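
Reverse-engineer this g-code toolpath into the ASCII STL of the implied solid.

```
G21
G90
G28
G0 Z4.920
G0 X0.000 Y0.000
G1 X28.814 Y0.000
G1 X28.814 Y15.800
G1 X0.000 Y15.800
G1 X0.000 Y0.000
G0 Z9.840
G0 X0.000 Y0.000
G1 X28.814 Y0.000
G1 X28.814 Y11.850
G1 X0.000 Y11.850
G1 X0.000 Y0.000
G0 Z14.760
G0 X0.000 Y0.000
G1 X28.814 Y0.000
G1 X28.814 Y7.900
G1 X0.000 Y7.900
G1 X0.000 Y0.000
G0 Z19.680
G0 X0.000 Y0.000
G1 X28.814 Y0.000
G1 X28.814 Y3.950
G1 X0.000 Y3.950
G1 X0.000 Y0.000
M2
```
solid part
  facet normal 0.0000 0.0000 -1.0000
    outer loop
      vertex 28.814 19.750 0.000
      vertex 28.814 0.000 0.000
      vertex 0.000 0.000 0.000
    endloop
  endfacet
  facet normal 0.0000 0.0000 -1.0000
    outer loop
      vertex 0.000 19.750 0.000
      vertex 28.814 19.750 0.000
      vertex 0.000 0.000 0.000
    endloop
  endfacet
  facet normal 0.0000 -1.0000 0.0000
    outer loop
      vertex 0.000 0.000 0.000
      vertex 28.814 0.000 0.000
      vertex 28.814 0.000 24.600
    endloop
  endfacet
  facet normal 0.0000 -1.0000 0.0000
    outer loop
      vertex 0.000 0.000 0.000
      vertex 28.814 0.000 24.600
      vertex 0.000 0.000 24.600
    endloop
  endfacet
  facet normal 0.0000 0.7798 0.6260
    outer loop
      vertex 0.000 0.000 24.600
      vertex 28.814 0.000 24.600
      vertex 28.814 19.750 0.000
    endloop
  endfacet
  facet normal 0.0000 0.7798 0.6260
    outer loop
      vertex 0.000 0.000 24.600
      vertex 28.814 19.750 0.000
      vertex 0.000 19.750 0.000
    endloop
  endfacet
  facet normal -1.0000 0.0000 0.0000
    outer loop
      vertex 0.000 0.000 24.600
      vertex 0.000 19.750 0.000
      vertex 0.000 0.000 0.000
    endloop
  endfacet
  facet normal 1.0000 0.0000 0.0000
    outer loop
      vertex 28.814 0.000 0.000
      vertex 28.814 19.750 0.000
      vertex 28.814 0.000 24.600
    endloop
  endfacet
endsolid part

The G0 Z moves step by Δz≈4.920 mm. The G1 loops shrink linearly with z, so the solid tapers from its base footprint up to z≈24.6. Closing with a flat bottom cap and the tapered top and triangulating gives 8 facets — a wedge (ramp): 28.8 × 19.8 mm base, rising to 24.6 mm along the y=0 edge and sloping linearly to z=0 at y=19.8.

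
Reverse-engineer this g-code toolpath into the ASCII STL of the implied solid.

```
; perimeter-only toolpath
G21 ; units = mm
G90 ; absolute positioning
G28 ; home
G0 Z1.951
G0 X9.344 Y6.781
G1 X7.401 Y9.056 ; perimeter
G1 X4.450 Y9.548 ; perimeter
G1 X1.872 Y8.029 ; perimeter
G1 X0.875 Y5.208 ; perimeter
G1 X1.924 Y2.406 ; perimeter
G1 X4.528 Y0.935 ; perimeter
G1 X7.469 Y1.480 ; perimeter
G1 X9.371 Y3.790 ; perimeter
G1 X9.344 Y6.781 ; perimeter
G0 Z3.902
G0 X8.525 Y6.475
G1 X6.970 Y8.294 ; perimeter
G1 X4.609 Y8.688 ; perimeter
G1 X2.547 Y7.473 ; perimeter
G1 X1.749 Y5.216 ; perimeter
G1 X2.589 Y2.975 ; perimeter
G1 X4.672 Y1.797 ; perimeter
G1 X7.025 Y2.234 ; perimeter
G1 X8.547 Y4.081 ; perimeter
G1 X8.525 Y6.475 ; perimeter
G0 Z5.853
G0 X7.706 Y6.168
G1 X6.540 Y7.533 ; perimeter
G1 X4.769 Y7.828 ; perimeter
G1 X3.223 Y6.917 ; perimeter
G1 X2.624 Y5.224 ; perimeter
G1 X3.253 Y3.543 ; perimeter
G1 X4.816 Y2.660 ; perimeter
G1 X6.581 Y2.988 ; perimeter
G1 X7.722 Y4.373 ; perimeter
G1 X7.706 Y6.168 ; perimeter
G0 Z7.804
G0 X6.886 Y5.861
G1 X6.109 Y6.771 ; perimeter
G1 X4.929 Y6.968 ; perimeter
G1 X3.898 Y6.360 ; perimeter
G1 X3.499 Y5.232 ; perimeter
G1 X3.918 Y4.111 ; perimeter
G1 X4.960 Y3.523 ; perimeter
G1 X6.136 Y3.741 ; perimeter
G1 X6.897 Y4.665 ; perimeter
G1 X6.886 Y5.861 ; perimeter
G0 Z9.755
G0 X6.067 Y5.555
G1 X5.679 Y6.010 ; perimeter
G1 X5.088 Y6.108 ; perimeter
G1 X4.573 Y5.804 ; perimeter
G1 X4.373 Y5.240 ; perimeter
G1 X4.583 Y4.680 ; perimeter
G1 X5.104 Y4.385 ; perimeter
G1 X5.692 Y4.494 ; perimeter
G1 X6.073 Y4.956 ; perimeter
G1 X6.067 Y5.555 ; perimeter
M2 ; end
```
solid part
  facet normal 0.0000 0.0000 -1.0000
    outer loop
      vertex 4.290 10.408 0.000
      vertex 7.831 9.817 0.000
      vertex 10.163 7.088 0.000
    endloop
  endfacet
  facet normal 0.0000 0.0000 -1.0000
    outer loop
      vertex 1.197 8.585 0.000
      vertex 4.290 10.408 0.000
      vertex 10.163 7.088 0.000
    endloop
  endfacet
  facet normal 0.0000 0.0000 -1.0000
    outer loop
      vertex 0.000 5.200 0.000
      vertex 1.197 8.585 0.000
      vertex 10.163 7.088 0.000
    endloop
  endfacet
  facet normal 0.0000 0.0000 -1.0000
    outer loop
      vertex 1.259 1.838 0.000
      vertex 0.000 5.200 0.000
      vertex 10.163 7.088 0.000
    endloop
  endfacet
  facet normal 0.0000 0.0000 -1.0000
    outer loop
      vertex 4.384 0.072 0.000
      vertex 1.259 1.838 0.000
      vertex 10.163 7.088 0.000
    endloop
  endfacet
  facet normal 0.0000 0.0000 -1.0000
    outer loop
      vertex 7.913 0.727 0.000
      vertex 4.384 0.072 0.000
      vertex 10.163 7.088 0.000
    endloop
  endfacet
  facet normal 0.0000 0.0000 -1.0000
    outer loop
      vertex 10.196 3.498 0.000
      vertex 7.913 0.727 0.000
      vertex 10.163 7.088 0.000
    endloop
  endfacet
  facet normal 0.7006 0.5987 0.3883
    outer loop
      vertex 10.163 7.088 0.000
      vertex 7.831 9.817 0.000
      vertex 5.248 5.248 11.706
    endloop
  endfacet
  facet normal 0.1517 0.9090 0.3883
    outer loop
      vertex 7.831 9.817 0.000
      vertex 4.290 10.408 0.000
      vertex 5.248 5.248 11.706
    endloop
  endfacet
  facet normal -0.4679 0.7939 0.3883
    outer loop
      vertex 4.290 10.408 0.000
      vertex 1.197 8.585 0.000
      vertex 5.248 5.248 11.706
    endloop
  endfacet
  facet normal -0.8688 0.3072 0.3883
    outer loop
      vertex 1.197 8.585 0.000
      vertex 0.000 5.200 0.000
      vertex 5.248 5.248 11.706
    endloop
  endfacet
  facet normal -0.8630 -0.3232 0.3882
    outer loop
      vertex 0.000 5.200 0.000
      vertex 1.259 1.838 0.000
      vertex 5.248 5.248 11.706
    endloop
  endfacet
  facet normal -0.4534 -0.8023 0.3882
    outer loop
      vertex 1.259 1.838 0.000
      vertex 4.384 0.072 0.000
      vertex 5.248 5.248 11.706
    endloop
  endfacet
  facet normal 0.1682 -0.9061 0.3882
    outer loop
      vertex 4.384 0.072 0.000
      vertex 7.913 0.727 0.000
      vertex 5.248 5.248 11.706
    endloop
  endfacet
  facet normal 0.7113 -0.5860 0.3882
    outer loop
      vertex 7.913 0.727 0.000
      vertex 10.196 3.498 0.000
      vertex 5.248 5.248 11.706
    endloop
  endfacet
  facet normal 0.9215 0.0085 0.3882
    outer loop
      vertex 10.196 3.498 0.000
      vertex 10.163 7.088 0.000
      vertex 5.248 5.248 11.706
    endloop
  endfacet
endsolid part

The G0 Z moves step by Δz≈1.951 mm. The G1 loops shrink linearly with z, so the solid tapers from its base footprint up to z≈11.7. Closing with a flat bottom cap and the tapered top and triangulating gives 16 facets — a regular 9-sided pyramid, base circumscribed radius ≈ 5.25 mm, apex at z ≈ 11.7 mm.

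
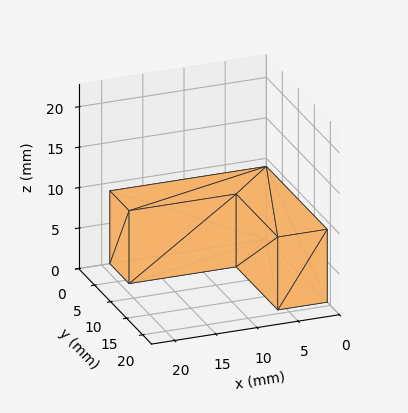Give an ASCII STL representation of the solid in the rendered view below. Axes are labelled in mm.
Reading the render: the shape is an L-shaped prism: outer 19 × 19 mm, arm thicknesses ≈ 6 mm (horizontal) and 6 mm (vertical), extruded 9 mm in z (dimensions read to the nearest mm from the axis ticks). For the STL, each face is triangulated and given an outward normal.

solid part
  facet normal 0.0000 0.0000 -1.0000
    outer loop
      vertex 19.000 6.000 0.000
      vertex 19.000 0.000 0.000
      vertex 0.000 0.000 0.000
    endloop
  endfacet
  facet normal 0.0000 0.0000 -1.0000
    outer loop
      vertex 6.000 6.000 0.000
      vertex 19.000 6.000 0.000
      vertex 0.000 0.000 0.000
    endloop
  endfacet
  facet normal 0.0000 0.0000 -1.0000
    outer loop
      vertex 6.000 19.000 0.000
      vertex 6.000 6.000 0.000
      vertex 0.000 0.000 0.000
    endloop
  endfacet
  facet normal 0.0000 0.0000 -1.0000
    outer loop
      vertex 0.000 19.000 0.000
      vertex 6.000 19.000 0.000
      vertex 0.000 0.000 0.000
    endloop
  endfacet
  facet normal 0.0000 0.0000 1.0000
    outer loop
      vertex 0.000 0.000 9.000
      vertex 19.000 0.000 9.000
      vertex 19.000 6.000 9.000
    endloop
  endfacet
  facet normal 0.0000 0.0000 1.0000
    outer loop
      vertex 0.000 0.000 9.000
      vertex 19.000 6.000 9.000
      vertex 6.000 6.000 9.000
    endloop
  endfacet
  facet normal 0.0000 0.0000 1.0000
    outer loop
      vertex 0.000 0.000 9.000
      vertex 6.000 6.000 9.000
      vertex 6.000 19.000 9.000
    endloop
  endfacet
  facet normal 0.0000 0.0000 1.0000
    outer loop
      vertex 0.000 0.000 9.000
      vertex 6.000 19.000 9.000
      vertex 0.000 19.000 9.000
    endloop
  endfacet
  facet normal 0.0000 -1.0000 0.0000
    outer loop
      vertex 0.000 0.000 0.000
      vertex 19.000 0.000 0.000
      vertex 19.000 0.000 9.000
    endloop
  endfacet
  facet normal 0.0000 -1.0000 0.0000
    outer loop
      vertex 0.000 0.000 0.000
      vertex 19.000 0.000 9.000
      vertex 0.000 0.000 9.000
    endloop
  endfacet
  facet normal 1.0000 0.0000 0.0000
    outer loop
      vertex 19.000 0.000 0.000
      vertex 19.000 6.000 0.000
      vertex 19.000 6.000 9.000
    endloop
  endfacet
  facet normal 1.0000 0.0000 0.0000
    outer loop
      vertex 19.000 0.000 0.000
      vertex 19.000 6.000 9.000
      vertex 19.000 0.000 9.000
    endloop
  endfacet
  facet normal 0.0000 1.0000 0.0000
    outer loop
      vertex 19.000 6.000 0.000
      vertex 6.000 6.000 0.000
      vertex 6.000 6.000 9.000
    endloop
  endfacet
  facet normal 0.0000 1.0000 0.0000
    outer loop
      vertex 19.000 6.000 0.000
      vertex 6.000 6.000 9.000
      vertex 19.000 6.000 9.000
    endloop
  endfacet
  facet normal 1.0000 0.0000 0.0000
    outer loop
      vertex 6.000 6.000 0.000
      vertex 6.000 19.000 0.000
      vertex 6.000 19.000 9.000
    endloop
  endfacet
  facet normal 1.0000 0.0000 0.0000
    outer loop
      vertex 6.000 6.000 0.000
      vertex 6.000 19.000 9.000
      vertex 6.000 6.000 9.000
    endloop
  endfacet
  facet normal 0.0000 1.0000 0.0000
    outer loop
      vertex 6.000 19.000 0.000
      vertex 0.000 19.000 0.000
      vertex 0.000 19.000 9.000
    endloop
  endfacet
  facet normal 0.0000 1.0000 0.0000
    outer loop
      vertex 6.000 19.000 0.000
      vertex 0.000 19.000 9.000
      vertex 6.000 19.000 9.000
    endloop
  endfacet
  facet normal -1.0000 0.0000 0.0000
    outer loop
      vertex 0.000 19.000 0.000
      vertex 0.000 0.000 0.000
      vertex 0.000 0.000 9.000
    endloop
  endfacet
  facet normal -1.0000 0.0000 0.0000
    outer loop
      vertex 0.000 19.000 0.000
      vertex 0.000 0.000 9.000
      vertex 0.000 19.000 9.000
    endloop
  endfacet
endsolid part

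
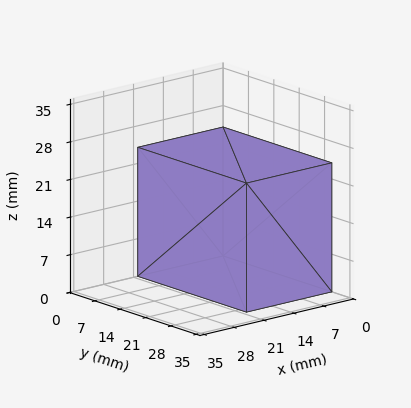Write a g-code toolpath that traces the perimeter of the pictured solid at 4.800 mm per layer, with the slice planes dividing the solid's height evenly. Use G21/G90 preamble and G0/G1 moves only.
Reading the render: the shape is a rectangular box, roughly 20 × 30 mm footprint and 24 mm tall (dimensions read to the nearest mm from the axis ticks). For the g-code, the solid's height is divided into equal slices at the stated Δz and each level perimeter traced with G1 moves after a G0 lift.

; perimeter-only toolpath
G21 ; units = mm
G90 ; absolute positioning
G28 ; home
; layer 1
G0 Z4.800
G0 X0.000 Y0.000
G1 X20.000 Y0.000
G1 X20.000 Y30.000
G1 X0.000 Y30.000
G1 X0.000 Y0.000
; layer 2
G0 Z9.600
G0 X0.000 Y0.000
G1 X20.000 Y0.000
G1 X20.000 Y30.000
G1 X0.000 Y30.000
G1 X0.000 Y0.000
; layer 3
G0 Z14.400
G0 X0.000 Y0.000
G1 X20.000 Y0.000
G1 X20.000 Y30.000
G1 X0.000 Y30.000
G1 X0.000 Y0.000
; layer 4
G0 Z19.200
G0 X0.000 Y0.000
G1 X20.000 Y0.000
G1 X20.000 Y30.000
G1 X0.000 Y30.000
G1 X0.000 Y0.000
; layer 5
G0 Z24.000
G0 X0.000 Y0.000
G1 X20.000 Y0.000
G1 X20.000 Y30.000
G1 X0.000 Y30.000
G1 X0.000 Y0.000
M2 ; end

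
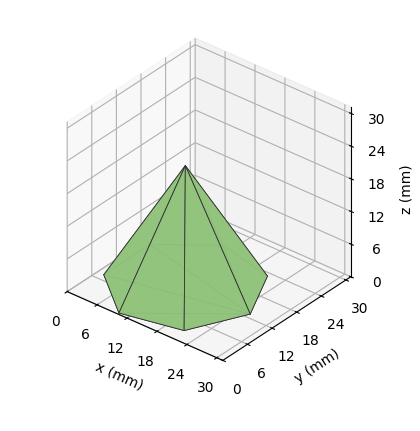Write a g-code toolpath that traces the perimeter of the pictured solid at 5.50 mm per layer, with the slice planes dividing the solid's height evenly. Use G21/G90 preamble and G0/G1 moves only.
Reading the render: the shape is a regular 7-sided pyramid, base circumscribed radius ≈ 13 mm, apex at z ≈ 22 mm (dimensions read to the nearest mm from the axis ticks). For the g-code, the solid's height is divided into equal slices at the stated Δz and each level perimeter traced with G1 moves after a G0 lift.

; perimeter-only toolpath
G21 ; units = mm
G90 ; absolute positioning
G28 ; home
; layer 1
G0 Z5.50
G0 X22.75 Y13.00
G1 X19.08 Y20.62
G1 X10.83 Y22.50
G1 X4.22 Y17.23
G1 X4.22 Y8.77
G1 X10.83 Y3.50
G1 X19.08 Y5.38
G1 X22.75 Y13.00
; layer 2
G0 Z11.00
G0 X19.50 Y13.00
G1 X17.05 Y18.08
G1 X11.55 Y19.34
G1 X7.14 Y15.82
G1 X7.14 Y10.18
G1 X11.55 Y6.67
G1 X17.05 Y7.92
G1 X19.50 Y13.00
; layer 3
G0 Z16.50
G0 X16.25 Y13.00
G1 X15.03 Y15.54
G1 X12.28 Y16.17
G1 X10.07 Y14.41
G1 X10.07 Y11.59
G1 X12.28 Y9.83
G1 X15.03 Y10.46
G1 X16.25 Y13.00
M2 ; end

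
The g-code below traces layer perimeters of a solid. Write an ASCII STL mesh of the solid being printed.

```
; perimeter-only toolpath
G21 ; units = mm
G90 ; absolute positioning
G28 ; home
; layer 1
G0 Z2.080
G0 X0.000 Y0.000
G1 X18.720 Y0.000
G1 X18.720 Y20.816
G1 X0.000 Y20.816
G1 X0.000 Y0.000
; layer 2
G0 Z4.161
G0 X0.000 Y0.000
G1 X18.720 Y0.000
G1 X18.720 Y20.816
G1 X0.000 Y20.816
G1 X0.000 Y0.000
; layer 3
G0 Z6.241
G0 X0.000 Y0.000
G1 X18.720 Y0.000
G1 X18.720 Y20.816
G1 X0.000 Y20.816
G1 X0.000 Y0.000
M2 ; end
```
solid part
  facet normal 0.0000 0.0000 -1.0000
    outer loop
      vertex 18.720 20.816 0.000
      vertex 18.720 0.000 0.000
      vertex 0.000 0.000 0.000
    endloop
  endfacet
  facet normal 0.0000 0.0000 -1.0000
    outer loop
      vertex 0.000 20.816 0.000
      vertex 18.720 20.816 0.000
      vertex 0.000 0.000 0.000
    endloop
  endfacet
  facet normal 0.0000 0.0000 1.0000
    outer loop
      vertex 0.000 0.000 6.241
      vertex 18.720 0.000 6.241
      vertex 18.720 20.816 6.241
    endloop
  endfacet
  facet normal 0.0000 0.0000 1.0000
    outer loop
      vertex 0.000 0.000 6.241
      vertex 18.720 20.816 6.241
      vertex 0.000 20.816 6.241
    endloop
  endfacet
  facet normal 0.0000 -1.0000 0.0000
    outer loop
      vertex 0.000 0.000 0.000
      vertex 18.720 0.000 0.000
      vertex 18.720 0.000 6.241
    endloop
  endfacet
  facet normal 0.0000 -1.0000 0.0000
    outer loop
      vertex 0.000 0.000 0.000
      vertex 18.720 0.000 6.241
      vertex 0.000 0.000 6.241
    endloop
  endfacet
  facet normal 0.0000 1.0000 0.0000
    outer loop
      vertex 18.720 20.816 6.241
      vertex 18.720 20.816 0.000
      vertex 0.000 20.816 0.000
    endloop
  endfacet
  facet normal 0.0000 1.0000 0.0000
    outer loop
      vertex 0.000 20.816 6.241
      vertex 18.720 20.816 6.241
      vertex 0.000 20.816 0.000
    endloop
  endfacet
  facet normal -1.0000 0.0000 0.0000
    outer loop
      vertex 0.000 20.816 6.241
      vertex 0.000 20.816 0.000
      vertex 0.000 0.000 0.000
    endloop
  endfacet
  facet normal -1.0000 0.0000 0.0000
    outer loop
      vertex 0.000 0.000 6.241
      vertex 0.000 20.816 6.241
      vertex 0.000 0.000 0.000
    endloop
  endfacet
  facet normal 1.0000 0.0000 0.0000
    outer loop
      vertex 18.720 0.000 0.000
      vertex 18.720 20.816 0.000
      vertex 18.720 20.816 6.241
    endloop
  endfacet
  facet normal 1.0000 0.0000 0.0000
    outer loop
      vertex 18.720 0.000 0.000
      vertex 18.720 20.816 6.241
      vertex 18.720 0.000 6.241
    endloop
  endfacet
endsolid part

The G0 Z moves step by Δz≈2.080 mm. Every layer's G1 loop is the same polygon, so the solid is a straight extrusion of it from z=0 to z≈6.24. Closing with flat bottom and top caps and triangulating gives 12 facets — a rectangular box, roughly 18.7 × 20.8 mm footprint and 6.24 mm tall.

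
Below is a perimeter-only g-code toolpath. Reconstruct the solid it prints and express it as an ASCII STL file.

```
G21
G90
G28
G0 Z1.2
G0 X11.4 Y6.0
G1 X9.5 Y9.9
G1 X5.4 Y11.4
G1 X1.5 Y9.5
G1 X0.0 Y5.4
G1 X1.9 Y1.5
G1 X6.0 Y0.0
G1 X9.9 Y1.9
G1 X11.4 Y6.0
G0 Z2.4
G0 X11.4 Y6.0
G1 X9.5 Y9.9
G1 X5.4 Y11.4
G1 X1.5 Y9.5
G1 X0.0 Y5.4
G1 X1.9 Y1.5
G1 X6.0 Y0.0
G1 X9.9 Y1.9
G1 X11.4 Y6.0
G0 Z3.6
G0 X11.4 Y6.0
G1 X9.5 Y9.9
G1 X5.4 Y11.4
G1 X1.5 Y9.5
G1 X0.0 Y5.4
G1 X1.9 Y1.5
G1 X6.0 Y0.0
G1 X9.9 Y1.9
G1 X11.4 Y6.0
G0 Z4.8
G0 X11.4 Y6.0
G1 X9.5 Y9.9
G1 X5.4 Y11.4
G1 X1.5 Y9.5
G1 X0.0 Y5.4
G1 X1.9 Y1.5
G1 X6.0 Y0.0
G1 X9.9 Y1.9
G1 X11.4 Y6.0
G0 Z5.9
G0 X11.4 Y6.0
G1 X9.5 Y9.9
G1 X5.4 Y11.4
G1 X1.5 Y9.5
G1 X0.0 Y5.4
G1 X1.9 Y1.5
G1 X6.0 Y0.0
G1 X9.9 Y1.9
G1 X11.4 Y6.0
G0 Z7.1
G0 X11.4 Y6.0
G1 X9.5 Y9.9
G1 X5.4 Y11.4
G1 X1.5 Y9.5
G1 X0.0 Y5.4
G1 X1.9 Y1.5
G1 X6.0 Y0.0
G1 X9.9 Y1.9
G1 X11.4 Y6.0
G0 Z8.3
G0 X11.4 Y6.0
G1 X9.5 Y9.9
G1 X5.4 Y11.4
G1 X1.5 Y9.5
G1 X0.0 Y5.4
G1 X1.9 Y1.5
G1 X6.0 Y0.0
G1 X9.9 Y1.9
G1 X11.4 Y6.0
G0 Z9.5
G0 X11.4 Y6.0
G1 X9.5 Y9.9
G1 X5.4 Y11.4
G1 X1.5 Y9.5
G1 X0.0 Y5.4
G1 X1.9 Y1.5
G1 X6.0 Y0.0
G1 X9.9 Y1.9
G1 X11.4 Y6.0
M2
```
solid part
  facet normal 0.0000 0.0000 -1.0000
    outer loop
      vertex 5.4 11.4 0.0
      vertex 9.5 9.9 0.0
      vertex 11.4 6.0 0.0
    endloop
  endfacet
  facet normal 0.0000 0.0000 -1.0000
    outer loop
      vertex 1.5 9.5 0.0
      vertex 5.4 11.4 0.0
      vertex 11.4 6.0 0.0
    endloop
  endfacet
  facet normal 0.0000 0.0000 -1.0000
    outer loop
      vertex 0.0 5.4 0.0
      vertex 1.5 9.5 0.0
      vertex 11.4 6.0 0.0
    endloop
  endfacet
  facet normal 0.0000 0.0000 -1.0000
    outer loop
      vertex 1.9 1.5 0.0
      vertex 0.0 5.4 0.0
      vertex 11.4 6.0 0.0
    endloop
  endfacet
  facet normal 0.0000 0.0000 -1.0000
    outer loop
      vertex 6.0 0.0 0.0
      vertex 1.9 1.5 0.0
      vertex 11.4 6.0 0.0
    endloop
  endfacet
  facet normal 0.0000 0.0000 -1.0000
    outer loop
      vertex 9.9 1.9 0.0
      vertex 6.0 0.0 0.0
      vertex 11.4 6.0 0.0
    endloop
  endfacet
  facet normal 0.0000 0.0000 1.0000
    outer loop
      vertex 11.4 6.0 9.5
      vertex 9.5 9.9 9.5
      vertex 5.4 11.4 9.5
    endloop
  endfacet
  facet normal 0.0000 0.0000 1.0000
    outer loop
      vertex 11.4 6.0 9.5
      vertex 5.4 11.4 9.5
      vertex 1.5 9.5 9.5
    endloop
  endfacet
  facet normal 0.0000 0.0000 1.0000
    outer loop
      vertex 11.4 6.0 9.5
      vertex 1.5 9.5 9.5
      vertex 0.0 5.4 9.5
    endloop
  endfacet
  facet normal 0.0000 0.0000 1.0000
    outer loop
      vertex 11.4 6.0 9.5
      vertex 0.0 5.4 9.5
      vertex 1.9 1.5 9.5
    endloop
  endfacet
  facet normal 0.0000 0.0000 1.0000
    outer loop
      vertex 11.4 6.0 9.5
      vertex 1.9 1.5 9.5
      vertex 6.0 0.0 9.5
    endloop
  endfacet
  facet normal 0.0000 0.0000 1.0000
    outer loop
      vertex 11.4 6.0 9.5
      vertex 6.0 0.0 9.5
      vertex 9.9 1.9 9.5
    endloop
  endfacet
  facet normal 0.8990 0.4380 0.0000
    outer loop
      vertex 11.4 6.0 0.0
      vertex 9.5 9.9 0.0
      vertex 9.5 9.9 9.5
    endloop
  endfacet
  facet normal 0.8990 0.4380 0.0000
    outer loop
      vertex 11.4 6.0 0.0
      vertex 9.5 9.9 9.5
      vertex 11.4 6.0 9.5
    endloop
  endfacet
  facet normal 0.3436 0.9391 0.0000
    outer loop
      vertex 9.5 9.9 0.0
      vertex 5.4 11.4 0.0
      vertex 5.4 11.4 9.5
    endloop
  endfacet
  facet normal 0.3436 0.9391 0.0000
    outer loop
      vertex 9.5 9.9 0.0
      vertex 5.4 11.4 9.5
      vertex 9.5 9.9 9.5
    endloop
  endfacet
  facet normal -0.4380 0.8990 0.0000
    outer loop
      vertex 5.4 11.4 0.0
      vertex 1.5 9.5 0.0
      vertex 1.5 9.5 9.5
    endloop
  endfacet
  facet normal -0.4380 0.8990 0.0000
    outer loop
      vertex 5.4 11.4 0.0
      vertex 1.5 9.5 9.5
      vertex 5.4 11.4 9.5
    endloop
  endfacet
  facet normal -0.9391 0.3436 0.0000
    outer loop
      vertex 1.5 9.5 0.0
      vertex 0.0 5.4 0.0
      vertex 0.0 5.4 9.5
    endloop
  endfacet
  facet normal -0.9391 0.3436 0.0000
    outer loop
      vertex 1.5 9.5 0.0
      vertex 0.0 5.4 9.5
      vertex 1.5 9.5 9.5
    endloop
  endfacet
  facet normal -0.8990 -0.4380 0.0000
    outer loop
      vertex 0.0 5.4 0.0
      vertex 1.9 1.5 0.0
      vertex 1.9 1.5 9.5
    endloop
  endfacet
  facet normal -0.8990 -0.4380 0.0000
    outer loop
      vertex 0.0 5.4 0.0
      vertex 1.9 1.5 9.5
      vertex 0.0 5.4 9.5
    endloop
  endfacet
  facet normal -0.3436 -0.9391 0.0000
    outer loop
      vertex 1.9 1.5 0.0
      vertex 6.0 0.0 0.0
      vertex 6.0 0.0 9.5
    endloop
  endfacet
  facet normal -0.3436 -0.9391 0.0000
    outer loop
      vertex 1.9 1.5 0.0
      vertex 6.0 0.0 9.5
      vertex 1.9 1.5 9.5
    endloop
  endfacet
  facet normal 0.4380 -0.8990 0.0000
    outer loop
      vertex 6.0 0.0 0.0
      vertex 9.9 1.9 0.0
      vertex 9.9 1.9 9.5
    endloop
  endfacet
  facet normal 0.4380 -0.8990 0.0000
    outer loop
      vertex 6.0 0.0 0.0
      vertex 9.9 1.9 9.5
      vertex 6.0 0.0 9.5
    endloop
  endfacet
  facet normal 0.9391 -0.3436 0.0000
    outer loop
      vertex 9.9 1.9 0.0
      vertex 11.4 6.0 0.0
      vertex 11.4 6.0 9.5
    endloop
  endfacet
  facet normal 0.9391 -0.3436 0.0000
    outer loop
      vertex 9.9 1.9 0.0
      vertex 11.4 6.0 9.5
      vertex 9.9 1.9 9.5
    endloop
  endfacet
endsolid part

The G0 Z moves step by Δz≈1.2 mm. Every layer's G1 loop is the same polygon, so the solid is a straight extrusion of it from z=0 to z≈9.5. Closing with flat bottom and top caps and triangulating gives 28 facets — a regular 8-sided prism (a cylinder approximated with 8 flat sides), circumscribed radius ≈ 5.7 mm, height ≈ 9.5 mm.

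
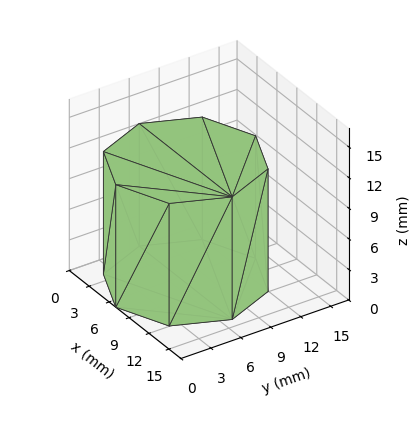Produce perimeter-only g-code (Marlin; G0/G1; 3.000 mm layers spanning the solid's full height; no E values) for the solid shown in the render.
Reading the render: the shape is a regular 8-sided prism (a cylinder approximated with 8 flat sides), circumscribed radius ≈ 7 mm, height ≈ 12 mm (dimensions read to the nearest mm from the axis ticks). For the g-code, the solid's height is divided into equal slices at the stated Δz and each level perimeter traced with G1 moves after a G0 lift.

; perimeter-only toolpath
G21 ; units = mm
G90 ; absolute positioning
G28 ; home
; layer 1
G0 Z3.000
G0 X14.000 Y7.000
G1 X11.950 Y11.950
G1 X7.000 Y14.000
G1 X2.050 Y11.950
G1 X0.000 Y7.000
G1 X2.050 Y2.050
G1 X7.000 Y0.000
G1 X11.950 Y2.050
G1 X14.000 Y7.000
; layer 2
G0 Z6.000
G0 X14.000 Y7.000
G1 X11.950 Y11.950
G1 X7.000 Y14.000
G1 X2.050 Y11.950
G1 X0.000 Y7.000
G1 X2.050 Y2.050
G1 X7.000 Y0.000
G1 X11.950 Y2.050
G1 X14.000 Y7.000
; layer 3
G0 Z9.000
G0 X14.000 Y7.000
G1 X11.950 Y11.950
G1 X7.000 Y14.000
G1 X2.050 Y11.950
G1 X0.000 Y7.000
G1 X2.050 Y2.050
G1 X7.000 Y0.000
G1 X11.950 Y2.050
G1 X14.000 Y7.000
; layer 4
G0 Z12.000
G0 X14.000 Y7.000
G1 X11.950 Y11.950
G1 X7.000 Y14.000
G1 X2.050 Y11.950
G1 X0.000 Y7.000
G1 X2.050 Y2.050
G1 X7.000 Y0.000
G1 X11.950 Y2.050
G1 X14.000 Y7.000
M2 ; end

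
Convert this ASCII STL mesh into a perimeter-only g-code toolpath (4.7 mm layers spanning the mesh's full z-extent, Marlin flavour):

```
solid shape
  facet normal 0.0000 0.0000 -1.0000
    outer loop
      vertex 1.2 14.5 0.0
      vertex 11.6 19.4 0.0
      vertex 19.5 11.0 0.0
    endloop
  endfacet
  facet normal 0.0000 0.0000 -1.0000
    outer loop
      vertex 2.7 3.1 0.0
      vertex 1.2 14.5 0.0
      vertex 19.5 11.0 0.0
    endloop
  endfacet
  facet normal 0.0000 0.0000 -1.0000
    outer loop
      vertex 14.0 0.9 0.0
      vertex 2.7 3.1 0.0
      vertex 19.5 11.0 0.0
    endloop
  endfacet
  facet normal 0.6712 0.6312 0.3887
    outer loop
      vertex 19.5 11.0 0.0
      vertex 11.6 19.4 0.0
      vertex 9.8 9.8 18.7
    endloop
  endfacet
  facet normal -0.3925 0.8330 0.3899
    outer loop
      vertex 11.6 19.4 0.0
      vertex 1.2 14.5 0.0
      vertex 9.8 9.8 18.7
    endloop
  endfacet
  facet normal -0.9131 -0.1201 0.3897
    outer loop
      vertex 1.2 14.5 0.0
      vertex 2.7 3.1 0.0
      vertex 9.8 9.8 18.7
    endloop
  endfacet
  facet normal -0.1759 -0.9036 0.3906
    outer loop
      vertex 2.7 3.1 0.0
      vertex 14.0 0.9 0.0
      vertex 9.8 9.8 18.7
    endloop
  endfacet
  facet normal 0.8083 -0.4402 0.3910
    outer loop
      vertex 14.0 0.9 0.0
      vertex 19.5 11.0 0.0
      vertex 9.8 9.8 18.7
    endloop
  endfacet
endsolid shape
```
; perimeter-only toolpath
G21 ; units = mm
G90 ; absolute positioning
G28 ; home
; layer 1
G0 Z4.7
G0 X17.1 Y10.7
G1 X11.1 Y17.0
G1 X3.4 Y13.3
G1 X4.5 Y4.8
G1 X12.9 Y3.1
G1 X17.1 Y10.7
; layer 2
G0 Z9.3
G0 X14.7 Y10.4
G1 X10.7 Y14.6
G1 X5.5 Y12.2
G1 X6.2 Y6.5
G1 X11.9 Y5.4
G1 X14.7 Y10.4
; layer 3
G0 Z14.0
G0 X12.2 Y10.1
G1 X10.2 Y12.2
G1 X7.7 Y11.0
G1 X8.0 Y8.1
G1 X10.9 Y7.6
G1 X12.2 Y10.1
M2 ; end

The solid is a regular 5-sided pyramid, base circumscribed radius ≈ 9.8 mm, apex at z ≈ 18.7 mm. Slicing at Δz = 4.7 mm — 4 equal slices spanning the solid's height, so layer i sits at z = i·h/4 — gives 3 non-empty perimeters. Each is a 5-segment closed polygon; G0 lifts to the layer z and rapids to the start vertex, then G1 traces the edges. The cross-section shrinks linearly with z (the slice at the apex is degenerate and omitted).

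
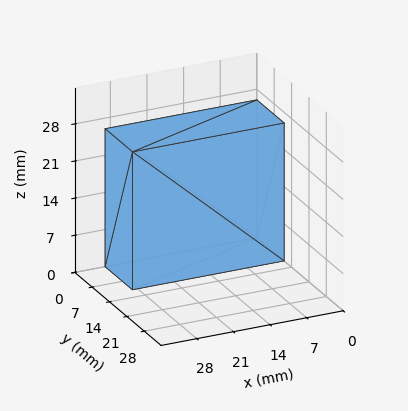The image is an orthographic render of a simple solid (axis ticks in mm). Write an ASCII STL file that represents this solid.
Reading the render: the shape is a rectangular box, roughly 29 × 11 mm footprint and 26 mm tall (dimensions read to the nearest mm from the axis ticks). For the STL, each face is triangulated and given an outward normal.

solid part
  facet normal 0.0000 0.0000 -1.0000
    outer loop
      vertex 29.00 11.00 0.00
      vertex 29.00 0.00 0.00
      vertex 0.00 0.00 0.00
    endloop
  endfacet
  facet normal 0.0000 0.0000 -1.0000
    outer loop
      vertex 0.00 11.00 0.00
      vertex 29.00 11.00 0.00
      vertex 0.00 0.00 0.00
    endloop
  endfacet
  facet normal 0.0000 0.0000 1.0000
    outer loop
      vertex 0.00 0.00 26.00
      vertex 29.00 0.00 26.00
      vertex 29.00 11.00 26.00
    endloop
  endfacet
  facet normal 0.0000 0.0000 1.0000
    outer loop
      vertex 0.00 0.00 26.00
      vertex 29.00 11.00 26.00
      vertex 0.00 11.00 26.00
    endloop
  endfacet
  facet normal 0.0000 -1.0000 0.0000
    outer loop
      vertex 0.00 0.00 0.00
      vertex 29.00 0.00 0.00
      vertex 29.00 0.00 26.00
    endloop
  endfacet
  facet normal 0.0000 -1.0000 0.0000
    outer loop
      vertex 0.00 0.00 0.00
      vertex 29.00 0.00 26.00
      vertex 0.00 0.00 26.00
    endloop
  endfacet
  facet normal 0.0000 1.0000 0.0000
    outer loop
      vertex 29.00 11.00 26.00
      vertex 29.00 11.00 0.00
      vertex 0.00 11.00 0.00
    endloop
  endfacet
  facet normal 0.0000 1.0000 0.0000
    outer loop
      vertex 0.00 11.00 26.00
      vertex 29.00 11.00 26.00
      vertex 0.00 11.00 0.00
    endloop
  endfacet
  facet normal -1.0000 0.0000 0.0000
    outer loop
      vertex 0.00 11.00 26.00
      vertex 0.00 11.00 0.00
      vertex 0.00 0.00 0.00
    endloop
  endfacet
  facet normal -1.0000 0.0000 0.0000
    outer loop
      vertex 0.00 0.00 26.00
      vertex 0.00 11.00 26.00
      vertex 0.00 0.00 0.00
    endloop
  endfacet
  facet normal 1.0000 0.0000 0.0000
    outer loop
      vertex 29.00 0.00 0.00
      vertex 29.00 11.00 0.00
      vertex 29.00 11.00 26.00
    endloop
  endfacet
  facet normal 1.0000 0.0000 0.0000
    outer loop
      vertex 29.00 0.00 0.00
      vertex 29.00 11.00 26.00
      vertex 29.00 0.00 26.00
    endloop
  endfacet
endsolid part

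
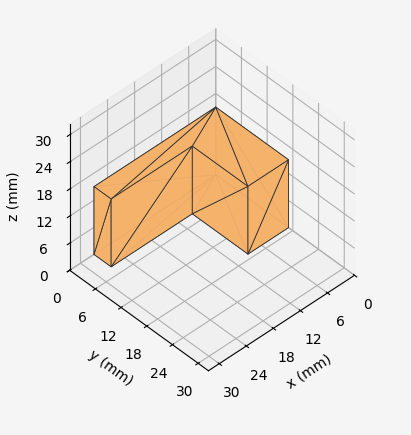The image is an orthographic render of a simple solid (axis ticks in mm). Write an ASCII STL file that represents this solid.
Reading the render: the shape is an L-shaped prism: outer 27 × 17 mm, arm thicknesses ≈ 4 mm (horizontal) and 9 mm (vertical), extruded 15 mm in z (dimensions read to the nearest mm from the axis ticks). For the STL, each face is triangulated and given an outward normal.

solid part
  facet normal 0.0000 0.0000 -1.0000
    outer loop
      vertex 27.0 4.0 0.0
      vertex 27.0 0.0 0.0
      vertex 0.0 0.0 0.0
    endloop
  endfacet
  facet normal 0.0000 0.0000 -1.0000
    outer loop
      vertex 9.0 4.0 0.0
      vertex 27.0 4.0 0.0
      vertex 0.0 0.0 0.0
    endloop
  endfacet
  facet normal 0.0000 0.0000 -1.0000
    outer loop
      vertex 9.0 17.0 0.0
      vertex 9.0 4.0 0.0
      vertex 0.0 0.0 0.0
    endloop
  endfacet
  facet normal 0.0000 0.0000 -1.0000
    outer loop
      vertex 0.0 17.0 0.0
      vertex 9.0 17.0 0.0
      vertex 0.0 0.0 0.0
    endloop
  endfacet
  facet normal 0.0000 0.0000 1.0000
    outer loop
      vertex 0.0 0.0 15.0
      vertex 27.0 0.0 15.0
      vertex 27.0 4.0 15.0
    endloop
  endfacet
  facet normal 0.0000 0.0000 1.0000
    outer loop
      vertex 0.0 0.0 15.0
      vertex 27.0 4.0 15.0
      vertex 9.0 4.0 15.0
    endloop
  endfacet
  facet normal 0.0000 0.0000 1.0000
    outer loop
      vertex 0.0 0.0 15.0
      vertex 9.0 4.0 15.0
      vertex 9.0 17.0 15.0
    endloop
  endfacet
  facet normal 0.0000 0.0000 1.0000
    outer loop
      vertex 0.0 0.0 15.0
      vertex 9.0 17.0 15.0
      vertex 0.0 17.0 15.0
    endloop
  endfacet
  facet normal 0.0000 -1.0000 0.0000
    outer loop
      vertex 0.0 0.0 0.0
      vertex 27.0 0.0 0.0
      vertex 27.0 0.0 15.0
    endloop
  endfacet
  facet normal 0.0000 -1.0000 0.0000
    outer loop
      vertex 0.0 0.0 0.0
      vertex 27.0 0.0 15.0
      vertex 0.0 0.0 15.0
    endloop
  endfacet
  facet normal 1.0000 0.0000 0.0000
    outer loop
      vertex 27.0 0.0 0.0
      vertex 27.0 4.0 0.0
      vertex 27.0 4.0 15.0
    endloop
  endfacet
  facet normal 1.0000 0.0000 0.0000
    outer loop
      vertex 27.0 0.0 0.0
      vertex 27.0 4.0 15.0
      vertex 27.0 0.0 15.0
    endloop
  endfacet
  facet normal 0.0000 1.0000 0.0000
    outer loop
      vertex 27.0 4.0 0.0
      vertex 9.0 4.0 0.0
      vertex 9.0 4.0 15.0
    endloop
  endfacet
  facet normal 0.0000 1.0000 0.0000
    outer loop
      vertex 27.0 4.0 0.0
      vertex 9.0 4.0 15.0
      vertex 27.0 4.0 15.0
    endloop
  endfacet
  facet normal 1.0000 0.0000 0.0000
    outer loop
      vertex 9.0 4.0 0.0
      vertex 9.0 17.0 0.0
      vertex 9.0 17.0 15.0
    endloop
  endfacet
  facet normal 1.0000 0.0000 0.0000
    outer loop
      vertex 9.0 4.0 0.0
      vertex 9.0 17.0 15.0
      vertex 9.0 4.0 15.0
    endloop
  endfacet
  facet normal 0.0000 1.0000 0.0000
    outer loop
      vertex 9.0 17.0 0.0
      vertex 0.0 17.0 0.0
      vertex 0.0 17.0 15.0
    endloop
  endfacet
  facet normal 0.0000 1.0000 0.0000
    outer loop
      vertex 9.0 17.0 0.0
      vertex 0.0 17.0 15.0
      vertex 9.0 17.0 15.0
    endloop
  endfacet
  facet normal -1.0000 0.0000 0.0000
    outer loop
      vertex 0.0 17.0 0.0
      vertex 0.0 0.0 0.0
      vertex 0.0 0.0 15.0
    endloop
  endfacet
  facet normal -1.0000 0.0000 0.0000
    outer loop
      vertex 0.0 17.0 0.0
      vertex 0.0 0.0 15.0
      vertex 0.0 17.0 15.0
    endloop
  endfacet
endsolid part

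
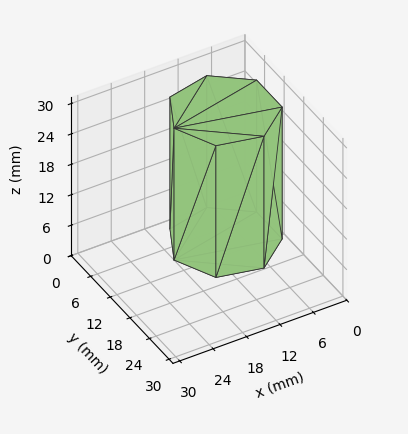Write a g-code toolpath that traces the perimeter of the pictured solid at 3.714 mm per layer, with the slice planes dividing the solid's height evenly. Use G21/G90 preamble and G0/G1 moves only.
Reading the render: the shape is a regular 7-sided prism (a cylinder approximated with 7 flat sides), circumscribed radius ≈ 9 mm, height ≈ 26 mm (dimensions read to the nearest mm from the axis ticks). For the g-code, the solid's height is divided into equal slices at the stated Δz and each level perimeter traced with G1 moves after a G0 lift.

; perimeter-only toolpath
G21 ; units = mm
G90 ; absolute positioning
G28 ; home
; layer 1
G0 Z3.714
G0 X18.000 Y9.000
G1 X14.611 Y16.036
G1 X6.997 Y17.774
G1 X0.891 Y12.905
G1 X0.891 Y5.095
G1 X6.997 Y0.226
G1 X14.611 Y1.964
G1 X18.000 Y9.000
; layer 2
G0 Z7.429
G0 X18.000 Y9.000
G1 X14.611 Y16.036
G1 X6.997 Y17.774
G1 X0.891 Y12.905
G1 X0.891 Y5.095
G1 X6.997 Y0.226
G1 X14.611 Y1.964
G1 X18.000 Y9.000
; layer 3
G0 Z11.143
G0 X18.000 Y9.000
G1 X14.611 Y16.036
G1 X6.997 Y17.774
G1 X0.891 Y12.905
G1 X0.891 Y5.095
G1 X6.997 Y0.226
G1 X14.611 Y1.964
G1 X18.000 Y9.000
; layer 4
G0 Z14.857
G0 X18.000 Y9.000
G1 X14.611 Y16.036
G1 X6.997 Y17.774
G1 X0.891 Y12.905
G1 X0.891 Y5.095
G1 X6.997 Y0.226
G1 X14.611 Y1.964
G1 X18.000 Y9.000
; layer 5
G0 Z18.571
G0 X18.000 Y9.000
G1 X14.611 Y16.036
G1 X6.997 Y17.774
G1 X0.891 Y12.905
G1 X0.891 Y5.095
G1 X6.997 Y0.226
G1 X14.611 Y1.964
G1 X18.000 Y9.000
; layer 6
G0 Z22.286
G0 X18.000 Y9.000
G1 X14.611 Y16.036
G1 X6.997 Y17.774
G1 X0.891 Y12.905
G1 X0.891 Y5.095
G1 X6.997 Y0.226
G1 X14.611 Y1.964
G1 X18.000 Y9.000
; layer 7
G0 Z26.000
G0 X18.000 Y9.000
G1 X14.611 Y16.036
G1 X6.997 Y17.774
G1 X0.891 Y12.905
G1 X0.891 Y5.095
G1 X6.997 Y0.226
G1 X14.611 Y1.964
G1 X18.000 Y9.000
M2 ; end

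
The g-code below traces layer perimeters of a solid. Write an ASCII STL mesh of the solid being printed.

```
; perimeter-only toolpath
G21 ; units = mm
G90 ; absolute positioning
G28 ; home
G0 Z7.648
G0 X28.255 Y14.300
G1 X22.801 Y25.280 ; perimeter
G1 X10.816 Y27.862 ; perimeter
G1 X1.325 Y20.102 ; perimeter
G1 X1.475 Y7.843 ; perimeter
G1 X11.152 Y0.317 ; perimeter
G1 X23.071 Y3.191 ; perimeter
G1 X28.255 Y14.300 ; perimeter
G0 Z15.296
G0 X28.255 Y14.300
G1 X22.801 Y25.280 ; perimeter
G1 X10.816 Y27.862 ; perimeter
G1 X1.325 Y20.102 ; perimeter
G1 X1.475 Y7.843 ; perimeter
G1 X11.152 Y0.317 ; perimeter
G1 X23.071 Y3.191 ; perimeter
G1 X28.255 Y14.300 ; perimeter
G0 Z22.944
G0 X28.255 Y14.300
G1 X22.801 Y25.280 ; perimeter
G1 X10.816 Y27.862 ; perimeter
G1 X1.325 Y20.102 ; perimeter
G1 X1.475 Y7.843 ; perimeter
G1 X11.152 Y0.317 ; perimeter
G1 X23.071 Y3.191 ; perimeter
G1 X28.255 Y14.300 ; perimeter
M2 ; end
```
solid part
  facet normal 0.0000 0.0000 -1.0000
    outer loop
      vertex 10.816 27.862 0.000
      vertex 22.801 25.280 0.000
      vertex 28.255 14.300 0.000
    endloop
  endfacet
  facet normal 0.0000 0.0000 -1.0000
    outer loop
      vertex 1.325 20.102 0.000
      vertex 10.816 27.862 0.000
      vertex 28.255 14.300 0.000
    endloop
  endfacet
  facet normal 0.0000 0.0000 -1.0000
    outer loop
      vertex 1.475 7.843 0.000
      vertex 1.325 20.102 0.000
      vertex 28.255 14.300 0.000
    endloop
  endfacet
  facet normal 0.0000 0.0000 -1.0000
    outer loop
      vertex 11.152 0.317 0.000
      vertex 1.475 7.843 0.000
      vertex 28.255 14.300 0.000
    endloop
  endfacet
  facet normal 0.0000 0.0000 -1.0000
    outer loop
      vertex 23.071 3.191 0.000
      vertex 11.152 0.317 0.000
      vertex 28.255 14.300 0.000
    endloop
  endfacet
  facet normal 0.0000 0.0000 1.0000
    outer loop
      vertex 28.255 14.300 22.944
      vertex 22.801 25.280 22.944
      vertex 10.816 27.862 22.944
    endloop
  endfacet
  facet normal 0.0000 0.0000 1.0000
    outer loop
      vertex 28.255 14.300 22.944
      vertex 10.816 27.862 22.944
      vertex 1.325 20.102 22.944
    endloop
  endfacet
  facet normal 0.0000 0.0000 1.0000
    outer loop
      vertex 28.255 14.300 22.944
      vertex 1.325 20.102 22.944
      vertex 1.475 7.843 22.944
    endloop
  endfacet
  facet normal 0.0000 0.0000 1.0000
    outer loop
      vertex 28.255 14.300 22.944
      vertex 1.475 7.843 22.944
      vertex 11.152 0.317 22.944
    endloop
  endfacet
  facet normal 0.0000 0.0000 1.0000
    outer loop
      vertex 28.255 14.300 22.944
      vertex 11.152 0.317 22.944
      vertex 23.071 3.191 22.944
    endloop
  endfacet
  facet normal 0.8956 0.4449 0.0000
    outer loop
      vertex 28.255 14.300 0.000
      vertex 22.801 25.280 0.000
      vertex 22.801 25.280 22.944
    endloop
  endfacet
  facet normal 0.8956 0.4449 0.0000
    outer loop
      vertex 28.255 14.300 0.000
      vertex 22.801 25.280 22.944
      vertex 28.255 14.300 22.944
    endloop
  endfacet
  facet normal 0.2106 0.9776 0.0000
    outer loop
      vertex 22.801 25.280 0.000
      vertex 10.816 27.862 0.000
      vertex 10.816 27.862 22.944
    endloop
  endfacet
  facet normal 0.2106 0.9776 0.0000
    outer loop
      vertex 22.801 25.280 0.000
      vertex 10.816 27.862 22.944
      vertex 22.801 25.280 22.944
    endloop
  endfacet
  facet normal -0.6330 0.7742 0.0000
    outer loop
      vertex 10.816 27.862 0.000
      vertex 1.325 20.102 0.000
      vertex 1.325 20.102 22.944
    endloop
  endfacet
  facet normal -0.6330 0.7742 0.0000
    outer loop
      vertex 10.816 27.862 0.000
      vertex 1.325 20.102 22.944
      vertex 10.816 27.862 22.944
    endloop
  endfacet
  facet normal -0.9999 -0.0122 0.0000
    outer loop
      vertex 1.325 20.102 0.000
      vertex 1.475 7.843 0.000
      vertex 1.475 7.843 22.944
    endloop
  endfacet
  facet normal -0.9999 -0.0122 0.0000
    outer loop
      vertex 1.325 20.102 0.000
      vertex 1.475 7.843 22.944
      vertex 1.325 20.102 22.944
    endloop
  endfacet
  facet normal -0.6139 -0.7894 0.0000
    outer loop
      vertex 1.475 7.843 0.000
      vertex 11.152 0.317 0.000
      vertex 11.152 0.317 22.944
    endloop
  endfacet
  facet normal -0.6139 -0.7894 0.0000
    outer loop
      vertex 1.475 7.843 0.000
      vertex 11.152 0.317 22.944
      vertex 1.475 7.843 22.944
    endloop
  endfacet
  facet normal 0.2344 -0.9721 0.0000
    outer loop
      vertex 11.152 0.317 0.000
      vertex 23.071 3.191 0.000
      vertex 23.071 3.191 22.944
    endloop
  endfacet
  facet normal 0.2344 -0.9721 0.0000
    outer loop
      vertex 11.152 0.317 0.000
      vertex 23.071 3.191 22.944
      vertex 11.152 0.317 22.944
    endloop
  endfacet
  facet normal 0.9062 -0.4229 0.0000
    outer loop
      vertex 23.071 3.191 0.000
      vertex 28.255 14.300 0.000
      vertex 28.255 14.300 22.944
    endloop
  endfacet
  facet normal 0.9062 -0.4229 0.0000
    outer loop
      vertex 23.071 3.191 0.000
      vertex 28.255 14.300 22.944
      vertex 23.071 3.191 22.944
    endloop
  endfacet
endsolid part

The G0 Z moves step by Δz≈7.648 mm. Every layer's G1 loop is the same polygon, so the solid is a straight extrusion of it from z=0 to z≈22.9. Closing with flat bottom and top caps and triangulating gives 24 facets — a regular 7-sided prism (a cylinder approximated with 7 flat sides), circumscribed radius ≈ 14.1 mm, height ≈ 22.9 mm.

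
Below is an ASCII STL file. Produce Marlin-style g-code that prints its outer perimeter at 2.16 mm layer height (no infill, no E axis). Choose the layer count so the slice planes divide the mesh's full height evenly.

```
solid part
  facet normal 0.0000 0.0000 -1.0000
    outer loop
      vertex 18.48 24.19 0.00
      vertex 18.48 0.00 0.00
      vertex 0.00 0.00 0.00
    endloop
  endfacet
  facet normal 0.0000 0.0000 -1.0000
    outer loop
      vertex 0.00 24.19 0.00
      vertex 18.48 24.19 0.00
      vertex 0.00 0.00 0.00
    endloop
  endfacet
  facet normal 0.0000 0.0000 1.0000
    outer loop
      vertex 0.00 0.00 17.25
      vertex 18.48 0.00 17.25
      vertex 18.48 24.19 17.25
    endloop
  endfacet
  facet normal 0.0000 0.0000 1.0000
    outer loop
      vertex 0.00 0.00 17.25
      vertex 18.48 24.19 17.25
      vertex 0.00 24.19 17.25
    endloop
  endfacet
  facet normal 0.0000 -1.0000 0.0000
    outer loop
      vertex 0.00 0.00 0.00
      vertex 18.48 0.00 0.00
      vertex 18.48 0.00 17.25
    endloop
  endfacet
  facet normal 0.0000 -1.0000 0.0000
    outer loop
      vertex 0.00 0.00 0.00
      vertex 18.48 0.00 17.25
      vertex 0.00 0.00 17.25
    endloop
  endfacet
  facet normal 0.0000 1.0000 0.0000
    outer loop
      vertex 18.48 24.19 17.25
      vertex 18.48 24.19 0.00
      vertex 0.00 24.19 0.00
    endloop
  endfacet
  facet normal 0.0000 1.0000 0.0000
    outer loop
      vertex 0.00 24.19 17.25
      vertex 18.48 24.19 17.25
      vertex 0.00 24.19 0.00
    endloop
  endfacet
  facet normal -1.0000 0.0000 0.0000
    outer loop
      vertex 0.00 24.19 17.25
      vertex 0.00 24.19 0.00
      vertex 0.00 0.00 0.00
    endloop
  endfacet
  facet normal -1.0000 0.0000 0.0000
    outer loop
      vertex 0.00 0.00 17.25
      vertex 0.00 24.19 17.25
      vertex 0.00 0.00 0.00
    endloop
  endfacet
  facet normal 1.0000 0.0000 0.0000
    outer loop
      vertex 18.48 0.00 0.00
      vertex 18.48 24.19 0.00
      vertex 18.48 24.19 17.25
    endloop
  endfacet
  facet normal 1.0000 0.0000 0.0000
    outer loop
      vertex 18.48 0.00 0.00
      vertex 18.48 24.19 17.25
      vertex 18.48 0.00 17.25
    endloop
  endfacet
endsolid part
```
; perimeter-only toolpath
G21 ; units = mm
G90 ; absolute positioning
G28 ; home
; layer 1
G0 Z2.16
G0 X0.00 Y0.00
G1 X18.48 Y0.00
G1 X18.48 Y24.19
G1 X0.00 Y24.19
G1 X0.00 Y0.00
; layer 2
G0 Z4.31
G0 X0.00 Y0.00
G1 X18.48 Y0.00
G1 X18.48 Y24.19
G1 X0.00 Y24.19
G1 X0.00 Y0.00
; layer 3
G0 Z6.47
G0 X0.00 Y0.00
G1 X18.48 Y0.00
G1 X18.48 Y24.19
G1 X0.00 Y24.19
G1 X0.00 Y0.00
; layer 4
G0 Z8.62
G0 X0.00 Y0.00
G1 X18.48 Y0.00
G1 X18.48 Y24.19
G1 X0.00 Y24.19
G1 X0.00 Y0.00
; layer 5
G0 Z10.78
G0 X0.00 Y0.00
G1 X18.48 Y0.00
G1 X18.48 Y24.19
G1 X0.00 Y24.19
G1 X0.00 Y0.00
; layer 6
G0 Z12.94
G0 X0.00 Y0.00
G1 X18.48 Y0.00
G1 X18.48 Y24.19
G1 X0.00 Y24.19
G1 X0.00 Y0.00
; layer 7
G0 Z15.09
G0 X0.00 Y0.00
G1 X18.48 Y0.00
G1 X18.48 Y24.19
G1 X0.00 Y24.19
G1 X0.00 Y0.00
; layer 8
G0 Z17.25
G0 X0.00 Y0.00
G1 X18.48 Y0.00
G1 X18.48 Y24.19
G1 X0.00 Y24.19
G1 X0.00 Y0.00
M2 ; end

The solid is a rectangular box, roughly 18.5 × 24.2 mm footprint and 17.2 mm tall. Slicing at Δz = 2.16 mm — 8 equal slices spanning the solid's height, so layer i sits at z = i·h/8 — gives 8 non-empty perimeters. Each is a 4-segment closed polygon; G0 lifts to the layer z and rapids to the start vertex, then G1 traces the edges.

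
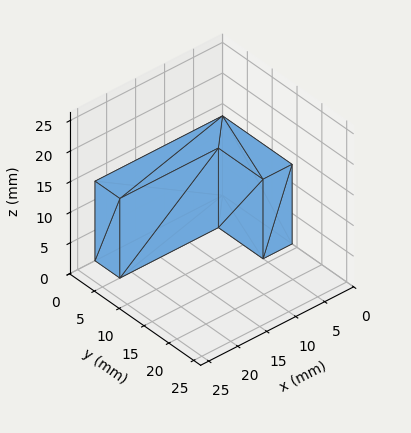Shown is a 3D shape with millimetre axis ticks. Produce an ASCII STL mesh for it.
Reading the render: the shape is an L-shaped prism: outer 22 × 14 mm, arm thicknesses ≈ 5 mm (horizontal) and 5 mm (vertical), extruded 13 mm in z (dimensions read to the nearest mm from the axis ticks). For the STL, each face is triangulated and given an outward normal.

solid part
  facet normal 0.0000 0.0000 -1.0000
    outer loop
      vertex 22.00 5.00 0.00
      vertex 22.00 0.00 0.00
      vertex 0.00 0.00 0.00
    endloop
  endfacet
  facet normal 0.0000 0.0000 -1.0000
    outer loop
      vertex 5.00 5.00 0.00
      vertex 22.00 5.00 0.00
      vertex 0.00 0.00 0.00
    endloop
  endfacet
  facet normal 0.0000 0.0000 -1.0000
    outer loop
      vertex 5.00 14.00 0.00
      vertex 5.00 5.00 0.00
      vertex 0.00 0.00 0.00
    endloop
  endfacet
  facet normal 0.0000 0.0000 -1.0000
    outer loop
      vertex 0.00 14.00 0.00
      vertex 5.00 14.00 0.00
      vertex 0.00 0.00 0.00
    endloop
  endfacet
  facet normal 0.0000 0.0000 1.0000
    outer loop
      vertex 0.00 0.00 13.00
      vertex 22.00 0.00 13.00
      vertex 22.00 5.00 13.00
    endloop
  endfacet
  facet normal 0.0000 0.0000 1.0000
    outer loop
      vertex 0.00 0.00 13.00
      vertex 22.00 5.00 13.00
      vertex 5.00 5.00 13.00
    endloop
  endfacet
  facet normal 0.0000 0.0000 1.0000
    outer loop
      vertex 0.00 0.00 13.00
      vertex 5.00 5.00 13.00
      vertex 5.00 14.00 13.00
    endloop
  endfacet
  facet normal 0.0000 0.0000 1.0000
    outer loop
      vertex 0.00 0.00 13.00
      vertex 5.00 14.00 13.00
      vertex 0.00 14.00 13.00
    endloop
  endfacet
  facet normal 0.0000 -1.0000 0.0000
    outer loop
      vertex 0.00 0.00 0.00
      vertex 22.00 0.00 0.00
      vertex 22.00 0.00 13.00
    endloop
  endfacet
  facet normal 0.0000 -1.0000 0.0000
    outer loop
      vertex 0.00 0.00 0.00
      vertex 22.00 0.00 13.00
      vertex 0.00 0.00 13.00
    endloop
  endfacet
  facet normal 1.0000 0.0000 0.0000
    outer loop
      vertex 22.00 0.00 0.00
      vertex 22.00 5.00 0.00
      vertex 22.00 5.00 13.00
    endloop
  endfacet
  facet normal 1.0000 0.0000 0.0000
    outer loop
      vertex 22.00 0.00 0.00
      vertex 22.00 5.00 13.00
      vertex 22.00 0.00 13.00
    endloop
  endfacet
  facet normal 0.0000 1.0000 0.0000
    outer loop
      vertex 22.00 5.00 0.00
      vertex 5.00 5.00 0.00
      vertex 5.00 5.00 13.00
    endloop
  endfacet
  facet normal 0.0000 1.0000 0.0000
    outer loop
      vertex 22.00 5.00 0.00
      vertex 5.00 5.00 13.00
      vertex 22.00 5.00 13.00
    endloop
  endfacet
  facet normal 1.0000 0.0000 0.0000
    outer loop
      vertex 5.00 5.00 0.00
      vertex 5.00 14.00 0.00
      vertex 5.00 14.00 13.00
    endloop
  endfacet
  facet normal 1.0000 0.0000 0.0000
    outer loop
      vertex 5.00 5.00 0.00
      vertex 5.00 14.00 13.00
      vertex 5.00 5.00 13.00
    endloop
  endfacet
  facet normal 0.0000 1.0000 0.0000
    outer loop
      vertex 5.00 14.00 0.00
      vertex 0.00 14.00 0.00
      vertex 0.00 14.00 13.00
    endloop
  endfacet
  facet normal 0.0000 1.0000 0.0000
    outer loop
      vertex 5.00 14.00 0.00
      vertex 0.00 14.00 13.00
      vertex 5.00 14.00 13.00
    endloop
  endfacet
  facet normal -1.0000 0.0000 0.0000
    outer loop
      vertex 0.00 14.00 0.00
      vertex 0.00 0.00 0.00
      vertex 0.00 0.00 13.00
    endloop
  endfacet
  facet normal -1.0000 0.0000 0.0000
    outer loop
      vertex 0.00 14.00 0.00
      vertex 0.00 0.00 13.00
      vertex 0.00 14.00 13.00
    endloop
  endfacet
endsolid part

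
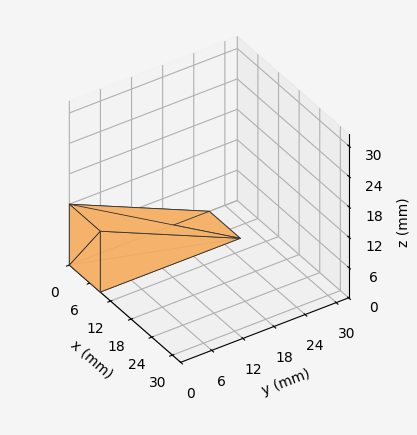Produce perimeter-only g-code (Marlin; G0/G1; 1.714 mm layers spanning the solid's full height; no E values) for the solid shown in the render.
Reading the render: the shape is a wedge (ramp): 9 × 27 mm base, rising to 12 mm along the y=0 edge and sloping linearly to z=0 at y=27 (dimensions read to the nearest mm from the axis ticks). For the g-code, the solid's height is divided into equal slices at the stated Δz and each level perimeter traced with G1 moves after a G0 lift.

; perimeter-only toolpath
G21 ; units = mm
G90 ; absolute positioning
G28 ; home
; layer 1
G0 Z1.714
G0 X0.000 Y0.000
G1 X9.000 Y0.000
G1 X9.000 Y23.143
G1 X0.000 Y23.143
G1 X0.000 Y0.000
; layer 2
G0 Z3.429
G0 X0.000 Y0.000
G1 X9.000 Y0.000
G1 X9.000 Y19.286
G1 X0.000 Y19.286
G1 X0.000 Y0.000
; layer 3
G0 Z5.143
G0 X0.000 Y0.000
G1 X9.000 Y0.000
G1 X9.000 Y15.429
G1 X0.000 Y15.429
G1 X0.000 Y0.000
; layer 4
G0 Z6.857
G0 X0.000 Y0.000
G1 X9.000 Y0.000
G1 X9.000 Y11.571
G1 X0.000 Y11.571
G1 X0.000 Y0.000
; layer 5
G0 Z8.571
G0 X0.000 Y0.000
G1 X9.000 Y0.000
G1 X9.000 Y7.714
G1 X0.000 Y7.714
G1 X0.000 Y0.000
; layer 6
G0 Z10.286
G0 X0.000 Y0.000
G1 X9.000 Y0.000
G1 X9.000 Y3.857
G1 X0.000 Y3.857
G1 X0.000 Y0.000
M2 ; end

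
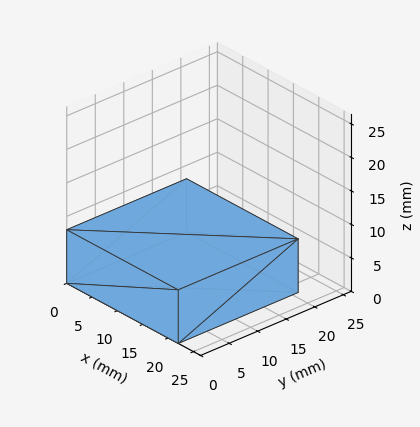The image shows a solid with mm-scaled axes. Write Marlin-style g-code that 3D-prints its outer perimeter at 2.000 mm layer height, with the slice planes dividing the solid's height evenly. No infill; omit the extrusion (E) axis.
Reading the render: the shape is a rectangular box, roughly 22 × 21 mm footprint and 8 mm tall (dimensions read to the nearest mm from the axis ticks). For the g-code, the solid's height is divided into equal slices at the stated Δz and each level perimeter traced with G1 moves after a G0 lift.

; perimeter-only toolpath
G21 ; units = mm
G90 ; absolute positioning
G28 ; home
; layer 1
G0 Z2.000
G0 X0.000 Y0.000
G1 X22.000 Y0.000
G1 X22.000 Y21.000
G1 X0.000 Y21.000
G1 X0.000 Y0.000
; layer 2
G0 Z4.000
G0 X0.000 Y0.000
G1 X22.000 Y0.000
G1 X22.000 Y21.000
G1 X0.000 Y21.000
G1 X0.000 Y0.000
; layer 3
G0 Z6.000
G0 X0.000 Y0.000
G1 X22.000 Y0.000
G1 X22.000 Y21.000
G1 X0.000 Y21.000
G1 X0.000 Y0.000
; layer 4
G0 Z8.000
G0 X0.000 Y0.000
G1 X22.000 Y0.000
G1 X22.000 Y21.000
G1 X0.000 Y21.000
G1 X0.000 Y0.000
M2 ; end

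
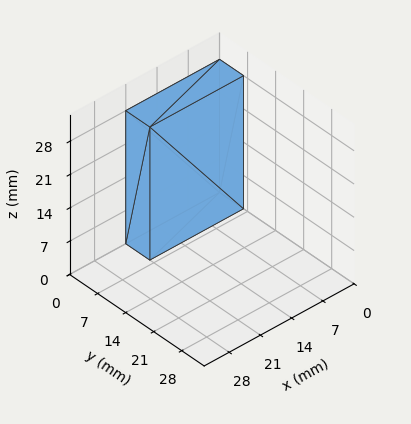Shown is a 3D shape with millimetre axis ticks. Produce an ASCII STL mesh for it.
Reading the render: the shape is a rectangular box, roughly 21 × 6 mm footprint and 28 mm tall (dimensions read to the nearest mm from the axis ticks). For the STL, each face is triangulated and given an outward normal.

solid part
  facet normal 0.0000 0.0000 -1.0000
    outer loop
      vertex 21.000 6.000 0.000
      vertex 21.000 0.000 0.000
      vertex 0.000 0.000 0.000
    endloop
  endfacet
  facet normal 0.0000 0.0000 -1.0000
    outer loop
      vertex 0.000 6.000 0.000
      vertex 21.000 6.000 0.000
      vertex 0.000 0.000 0.000
    endloop
  endfacet
  facet normal 0.0000 0.0000 1.0000
    outer loop
      vertex 0.000 0.000 28.000
      vertex 21.000 0.000 28.000
      vertex 21.000 6.000 28.000
    endloop
  endfacet
  facet normal 0.0000 0.0000 1.0000
    outer loop
      vertex 0.000 0.000 28.000
      vertex 21.000 6.000 28.000
      vertex 0.000 6.000 28.000
    endloop
  endfacet
  facet normal 0.0000 -1.0000 0.0000
    outer loop
      vertex 0.000 0.000 0.000
      vertex 21.000 0.000 0.000
      vertex 21.000 0.000 28.000
    endloop
  endfacet
  facet normal 0.0000 -1.0000 0.0000
    outer loop
      vertex 0.000 0.000 0.000
      vertex 21.000 0.000 28.000
      vertex 0.000 0.000 28.000
    endloop
  endfacet
  facet normal 0.0000 1.0000 0.0000
    outer loop
      vertex 21.000 6.000 28.000
      vertex 21.000 6.000 0.000
      vertex 0.000 6.000 0.000
    endloop
  endfacet
  facet normal 0.0000 1.0000 0.0000
    outer loop
      vertex 0.000 6.000 28.000
      vertex 21.000 6.000 28.000
      vertex 0.000 6.000 0.000
    endloop
  endfacet
  facet normal -1.0000 0.0000 0.0000
    outer loop
      vertex 0.000 6.000 28.000
      vertex 0.000 6.000 0.000
      vertex 0.000 0.000 0.000
    endloop
  endfacet
  facet normal -1.0000 0.0000 0.0000
    outer loop
      vertex 0.000 0.000 28.000
      vertex 0.000 6.000 28.000
      vertex 0.000 0.000 0.000
    endloop
  endfacet
  facet normal 1.0000 0.0000 0.0000
    outer loop
      vertex 21.000 0.000 0.000
      vertex 21.000 6.000 0.000
      vertex 21.000 6.000 28.000
    endloop
  endfacet
  facet normal 1.0000 0.0000 0.0000
    outer loop
      vertex 21.000 0.000 0.000
      vertex 21.000 6.000 28.000
      vertex 21.000 0.000 28.000
    endloop
  endfacet
endsolid part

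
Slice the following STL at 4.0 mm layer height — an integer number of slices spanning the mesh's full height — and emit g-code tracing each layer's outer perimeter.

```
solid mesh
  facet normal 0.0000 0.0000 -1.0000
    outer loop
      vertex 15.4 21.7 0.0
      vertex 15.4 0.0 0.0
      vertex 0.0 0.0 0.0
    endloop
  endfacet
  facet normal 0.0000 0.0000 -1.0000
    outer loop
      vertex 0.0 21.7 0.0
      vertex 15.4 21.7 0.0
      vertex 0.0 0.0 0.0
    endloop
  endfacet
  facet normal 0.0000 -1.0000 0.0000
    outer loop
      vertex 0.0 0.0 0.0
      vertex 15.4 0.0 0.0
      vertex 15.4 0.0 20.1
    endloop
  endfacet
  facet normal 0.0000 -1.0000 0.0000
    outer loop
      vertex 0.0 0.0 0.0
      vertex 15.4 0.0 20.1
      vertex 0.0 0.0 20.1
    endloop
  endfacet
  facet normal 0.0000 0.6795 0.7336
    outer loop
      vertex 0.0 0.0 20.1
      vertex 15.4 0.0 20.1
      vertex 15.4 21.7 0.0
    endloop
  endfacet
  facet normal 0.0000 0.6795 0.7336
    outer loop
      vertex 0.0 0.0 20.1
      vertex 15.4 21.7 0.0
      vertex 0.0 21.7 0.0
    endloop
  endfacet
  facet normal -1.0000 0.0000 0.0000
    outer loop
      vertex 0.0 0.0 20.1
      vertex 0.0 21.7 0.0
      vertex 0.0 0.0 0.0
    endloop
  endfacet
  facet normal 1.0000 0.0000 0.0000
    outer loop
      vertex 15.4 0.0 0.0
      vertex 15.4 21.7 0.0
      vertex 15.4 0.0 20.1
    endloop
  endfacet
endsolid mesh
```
; perimeter-only toolpath
G21 ; units = mm
G90 ; absolute positioning
G28 ; home
; layer 1
G0 Z4.0
G0 X0.0 Y0.0
G1 X15.4 Y0.0
G1 X15.4 Y17.4
G1 X0.0 Y17.4
G1 X0.0 Y0.0
; layer 2
G0 Z8.0
G0 X0.0 Y0.0
G1 X15.4 Y0.0
G1 X15.4 Y13.0
G1 X0.0 Y13.0
G1 X0.0 Y0.0
; layer 3
G0 Z12.1
G0 X0.0 Y0.0
G1 X15.4 Y0.0
G1 X15.4 Y8.7
G1 X0.0 Y8.7
G1 X0.0 Y0.0
; layer 4
G0 Z16.1
G0 X0.0 Y0.0
G1 X15.4 Y0.0
G1 X15.4 Y4.3
G1 X0.0 Y4.3
G1 X0.0 Y0.0
M2 ; end

The solid is a wedge (ramp): 15.4 × 21.7 mm base, rising to 20.1 mm along the y=0 edge and sloping linearly to z=0 at y=21.7. Slicing at Δz = 4.0 mm — 5 equal slices spanning the solid's height, so layer i sits at z = i·h/5 — gives 4 non-empty perimeters. Each is a 4-segment closed polygon; G0 lifts to the layer z and rapids to the start vertex, then G1 traces the edges. The cross-section shrinks linearly with z (the slice at the apex is degenerate and omitted).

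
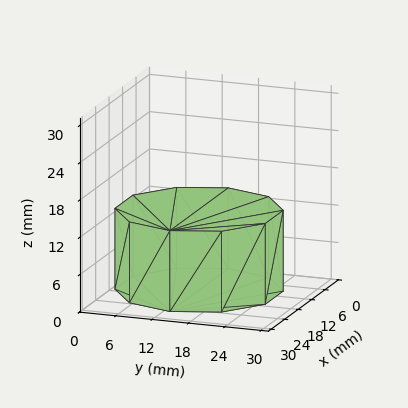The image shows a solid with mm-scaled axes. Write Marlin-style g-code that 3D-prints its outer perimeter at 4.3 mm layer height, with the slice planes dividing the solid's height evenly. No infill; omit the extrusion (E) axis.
Reading the render: the shape is a regular 10-sided prism (a cylinder approximated with 10 flat sides), circumscribed radius ≈ 13 mm, height ≈ 13 mm (dimensions read to the nearest mm from the axis ticks). For the g-code, the solid's height is divided into equal slices at the stated Δz and each level perimeter traced with G1 moves after a G0 lift.

; perimeter-only toolpath
G21 ; units = mm
G90 ; absolute positioning
G28 ; home
; layer 1
G0 Z4.3
G0 X26.0 Y13.0
G1 X23.5 Y20.6
G1 X17.0 Y25.4
G1 X9.0 Y25.4
G1 X2.5 Y20.6
G1 X0.0 Y13.0
G1 X2.5 Y5.4
G1 X9.0 Y0.6
G1 X17.0 Y0.6
G1 X23.5 Y5.4
G1 X26.0 Y13.0
; layer 2
G0 Z8.7
G0 X26.0 Y13.0
G1 X23.5 Y20.6
G1 X17.0 Y25.4
G1 X9.0 Y25.4
G1 X2.5 Y20.6
G1 X0.0 Y13.0
G1 X2.5 Y5.4
G1 X9.0 Y0.6
G1 X17.0 Y0.6
G1 X23.5 Y5.4
G1 X26.0 Y13.0
; layer 3
G0 Z13.0
G0 X26.0 Y13.0
G1 X23.5 Y20.6
G1 X17.0 Y25.4
G1 X9.0 Y25.4
G1 X2.5 Y20.6
G1 X0.0 Y13.0
G1 X2.5 Y5.4
G1 X9.0 Y0.6
G1 X17.0 Y0.6
G1 X23.5 Y5.4
G1 X26.0 Y13.0
M2 ; end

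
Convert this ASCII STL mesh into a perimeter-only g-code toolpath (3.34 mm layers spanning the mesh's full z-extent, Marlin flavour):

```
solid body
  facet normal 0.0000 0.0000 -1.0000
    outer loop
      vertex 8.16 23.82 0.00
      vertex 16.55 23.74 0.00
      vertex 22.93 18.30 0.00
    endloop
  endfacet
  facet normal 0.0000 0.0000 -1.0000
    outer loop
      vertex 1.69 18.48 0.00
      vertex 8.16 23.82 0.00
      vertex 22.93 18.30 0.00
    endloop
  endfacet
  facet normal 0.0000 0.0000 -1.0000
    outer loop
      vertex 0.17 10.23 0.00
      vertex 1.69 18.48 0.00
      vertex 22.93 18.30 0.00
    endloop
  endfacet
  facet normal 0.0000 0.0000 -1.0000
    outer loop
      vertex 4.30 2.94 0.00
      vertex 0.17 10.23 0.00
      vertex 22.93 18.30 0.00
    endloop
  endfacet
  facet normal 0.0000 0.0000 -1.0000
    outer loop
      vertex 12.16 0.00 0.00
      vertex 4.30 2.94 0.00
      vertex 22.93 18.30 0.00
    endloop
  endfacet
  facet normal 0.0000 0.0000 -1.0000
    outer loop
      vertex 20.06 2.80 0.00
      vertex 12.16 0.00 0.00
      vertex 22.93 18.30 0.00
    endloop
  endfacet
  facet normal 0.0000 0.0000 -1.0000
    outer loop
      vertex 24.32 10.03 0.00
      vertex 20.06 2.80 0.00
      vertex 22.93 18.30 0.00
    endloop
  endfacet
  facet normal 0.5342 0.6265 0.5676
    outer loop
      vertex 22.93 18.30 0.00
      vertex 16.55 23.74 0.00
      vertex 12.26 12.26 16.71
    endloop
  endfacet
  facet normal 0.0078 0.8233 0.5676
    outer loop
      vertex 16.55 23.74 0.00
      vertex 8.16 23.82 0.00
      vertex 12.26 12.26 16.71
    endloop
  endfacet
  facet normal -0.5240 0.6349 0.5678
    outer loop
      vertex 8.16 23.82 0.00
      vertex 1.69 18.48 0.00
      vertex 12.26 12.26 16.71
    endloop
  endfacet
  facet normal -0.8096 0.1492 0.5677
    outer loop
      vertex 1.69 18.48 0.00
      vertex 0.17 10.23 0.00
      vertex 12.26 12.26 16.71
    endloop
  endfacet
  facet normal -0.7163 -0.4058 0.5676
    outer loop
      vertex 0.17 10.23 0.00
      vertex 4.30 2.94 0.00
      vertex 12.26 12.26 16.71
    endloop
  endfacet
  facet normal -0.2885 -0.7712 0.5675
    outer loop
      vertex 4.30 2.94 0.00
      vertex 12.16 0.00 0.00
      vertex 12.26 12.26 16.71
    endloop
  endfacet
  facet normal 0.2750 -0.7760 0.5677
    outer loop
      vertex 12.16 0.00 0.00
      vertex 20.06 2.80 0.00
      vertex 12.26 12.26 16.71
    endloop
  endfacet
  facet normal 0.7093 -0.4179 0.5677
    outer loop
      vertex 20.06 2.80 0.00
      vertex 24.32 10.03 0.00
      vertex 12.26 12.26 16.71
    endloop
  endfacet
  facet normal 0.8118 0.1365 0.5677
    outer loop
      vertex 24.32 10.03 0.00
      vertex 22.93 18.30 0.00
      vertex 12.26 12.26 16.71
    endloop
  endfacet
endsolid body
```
; perimeter-only toolpath
G21 ; units = mm
G90 ; absolute positioning
G28 ; home
; layer 1
G0 Z3.34
G0 X20.80 Y17.09
G1 X15.69 Y21.44
G1 X8.98 Y21.51
G1 X3.80 Y17.24
G1 X2.59 Y10.64
G1 X5.89 Y4.80
G1 X12.18 Y2.45
G1 X18.50 Y4.69
G1 X21.91 Y10.48
G1 X20.80 Y17.09
; layer 2
G0 Z6.68
G0 X18.66 Y15.88
G1 X14.83 Y19.15
G1 X9.80 Y19.20
G1 X5.92 Y15.99
G1 X5.01 Y11.04
G1 X7.48 Y6.67
G1 X12.20 Y4.90
G1 X16.94 Y6.58
G1 X19.50 Y10.92
G1 X18.66 Y15.88
; layer 3
G0 Z10.03
G0 X16.53 Y14.68
G1 X13.98 Y16.85
G1 X10.62 Y16.88
G1 X8.03 Y14.75
G1 X7.42 Y11.45
G1 X9.08 Y8.53
G1 X12.22 Y7.36
G1 X15.38 Y8.48
G1 X17.08 Y11.37
G1 X16.53 Y14.68
; layer 4
G0 Z13.37
G0 X14.39 Y13.47
G1 X13.12 Y14.56
G1 X11.44 Y14.57
G1 X10.15 Y13.50
G1 X9.84 Y11.85
G1 X10.67 Y10.40
G1 X12.24 Y9.81
G1 X13.82 Y10.37
G1 X14.67 Y11.81
G1 X14.39 Y13.47
M2 ; end

The solid is a regular 9-sided pyramid, base circumscribed radius ≈ 12.3 mm, apex at z ≈ 16.7 mm. Slicing at Δz = 3.34 mm — 5 equal slices spanning the solid's height, so layer i sits at z = i·h/5 — gives 4 non-empty perimeters. Each is a 9-segment closed polygon; G0 lifts to the layer z and rapids to the start vertex, then G1 traces the edges. The cross-section shrinks linearly with z (the slice at the apex is degenerate and omitted).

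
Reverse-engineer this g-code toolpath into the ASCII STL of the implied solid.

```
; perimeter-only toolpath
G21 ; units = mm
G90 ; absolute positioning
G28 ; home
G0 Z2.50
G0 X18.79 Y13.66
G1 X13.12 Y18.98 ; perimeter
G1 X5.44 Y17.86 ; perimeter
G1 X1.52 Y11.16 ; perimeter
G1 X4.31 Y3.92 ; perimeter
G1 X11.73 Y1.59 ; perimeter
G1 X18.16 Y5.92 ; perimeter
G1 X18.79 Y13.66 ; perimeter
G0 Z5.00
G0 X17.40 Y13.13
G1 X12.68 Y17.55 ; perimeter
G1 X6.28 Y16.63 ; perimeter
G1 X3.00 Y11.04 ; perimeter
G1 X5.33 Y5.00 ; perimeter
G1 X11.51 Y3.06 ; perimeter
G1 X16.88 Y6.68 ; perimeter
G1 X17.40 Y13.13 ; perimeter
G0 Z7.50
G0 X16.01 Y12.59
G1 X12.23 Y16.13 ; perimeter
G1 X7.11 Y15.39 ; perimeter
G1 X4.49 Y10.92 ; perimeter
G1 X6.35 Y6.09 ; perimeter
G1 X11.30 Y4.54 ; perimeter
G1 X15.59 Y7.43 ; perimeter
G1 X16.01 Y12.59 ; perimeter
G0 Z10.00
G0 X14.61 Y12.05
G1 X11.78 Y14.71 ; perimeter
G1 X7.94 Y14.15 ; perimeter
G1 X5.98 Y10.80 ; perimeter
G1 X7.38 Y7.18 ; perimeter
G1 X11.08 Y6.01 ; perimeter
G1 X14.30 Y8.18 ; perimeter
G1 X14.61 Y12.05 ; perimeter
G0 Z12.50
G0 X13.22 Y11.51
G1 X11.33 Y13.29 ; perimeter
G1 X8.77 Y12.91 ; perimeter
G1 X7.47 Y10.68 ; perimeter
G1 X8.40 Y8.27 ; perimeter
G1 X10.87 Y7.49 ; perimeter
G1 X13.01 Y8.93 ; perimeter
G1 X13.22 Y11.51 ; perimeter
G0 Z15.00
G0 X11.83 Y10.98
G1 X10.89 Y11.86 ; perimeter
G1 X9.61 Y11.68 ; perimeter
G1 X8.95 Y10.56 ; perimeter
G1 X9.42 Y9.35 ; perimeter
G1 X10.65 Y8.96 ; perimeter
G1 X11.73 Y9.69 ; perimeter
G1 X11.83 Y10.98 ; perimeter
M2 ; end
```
solid part
  facet normal 0.0000 0.0000 -1.0000
    outer loop
      vertex 4.61 19.10 0.00
      vertex 13.57 20.40 0.00
      vertex 20.18 14.20 0.00
    endloop
  endfacet
  facet normal 0.0000 0.0000 -1.0000
    outer loop
      vertex 0.03 11.28 0.00
      vertex 4.61 19.10 0.00
      vertex 20.18 14.20 0.00
    endloop
  endfacet
  facet normal 0.0000 0.0000 -1.0000
    outer loop
      vertex 3.29 2.83 0.00
      vertex 0.03 11.28 0.00
      vertex 20.18 14.20 0.00
    endloop
  endfacet
  facet normal 0.0000 0.0000 -1.0000
    outer loop
      vertex 11.94 0.11 0.00
      vertex 3.29 2.83 0.00
      vertex 20.18 14.20 0.00
    endloop
  endfacet
  facet normal 0.0000 0.0000 -1.0000
    outer loop
      vertex 19.45 5.17 0.00
      vertex 11.94 0.11 0.00
      vertex 20.18 14.20 0.00
    endloop
  endfacet
  facet normal 0.6026 0.6424 0.4734
    outer loop
      vertex 20.18 14.20 0.00
      vertex 13.57 20.40 0.00
      vertex 10.44 10.44 17.50
    endloop
  endfacet
  facet normal -0.1265 0.8717 0.4735
    outer loop
      vertex 13.57 20.40 0.00
      vertex 4.61 19.10 0.00
      vertex 10.44 10.44 17.50
    endloop
  endfacet
  facet normal -0.7600 0.4451 0.4735
    outer loop
      vertex 4.61 19.10 0.00
      vertex 0.03 11.28 0.00
      vertex 10.44 10.44 17.50
    endloop
  endfacet
  facet normal -0.8217 -0.3170 0.4736
    outer loop
      vertex 0.03 11.28 0.00
      vertex 3.29 2.83 0.00
      vertex 10.44 10.44 17.50
    endloop
  endfacet
  facet normal -0.2642 -0.8403 0.4734
    outer loop
      vertex 3.29 2.83 0.00
      vertex 11.94 0.11 0.00
      vertex 10.44 10.44 17.50
    endloop
  endfacet
  facet normal 0.4922 -0.7305 0.4734
    outer loop
      vertex 11.94 0.11 0.00
      vertex 19.45 5.17 0.00
      vertex 10.44 10.44 17.50
    endloop
  endfacet
  facet normal 0.8780 -0.0710 0.4734
    outer loop
      vertex 19.45 5.17 0.00
      vertex 20.18 14.20 0.00
      vertex 10.44 10.44 17.50
    endloop
  endfacet
endsolid part

The G0 Z moves step by Δz≈2.50 mm. The G1 loops shrink linearly with z, so the solid tapers from its base footprint up to z≈17.5. Closing with a flat bottom cap and the tapered top and triangulating gives 12 facets — a regular 7-sided pyramid, base circumscribed radius ≈ 10.4 mm, apex at z ≈ 17.5 mm.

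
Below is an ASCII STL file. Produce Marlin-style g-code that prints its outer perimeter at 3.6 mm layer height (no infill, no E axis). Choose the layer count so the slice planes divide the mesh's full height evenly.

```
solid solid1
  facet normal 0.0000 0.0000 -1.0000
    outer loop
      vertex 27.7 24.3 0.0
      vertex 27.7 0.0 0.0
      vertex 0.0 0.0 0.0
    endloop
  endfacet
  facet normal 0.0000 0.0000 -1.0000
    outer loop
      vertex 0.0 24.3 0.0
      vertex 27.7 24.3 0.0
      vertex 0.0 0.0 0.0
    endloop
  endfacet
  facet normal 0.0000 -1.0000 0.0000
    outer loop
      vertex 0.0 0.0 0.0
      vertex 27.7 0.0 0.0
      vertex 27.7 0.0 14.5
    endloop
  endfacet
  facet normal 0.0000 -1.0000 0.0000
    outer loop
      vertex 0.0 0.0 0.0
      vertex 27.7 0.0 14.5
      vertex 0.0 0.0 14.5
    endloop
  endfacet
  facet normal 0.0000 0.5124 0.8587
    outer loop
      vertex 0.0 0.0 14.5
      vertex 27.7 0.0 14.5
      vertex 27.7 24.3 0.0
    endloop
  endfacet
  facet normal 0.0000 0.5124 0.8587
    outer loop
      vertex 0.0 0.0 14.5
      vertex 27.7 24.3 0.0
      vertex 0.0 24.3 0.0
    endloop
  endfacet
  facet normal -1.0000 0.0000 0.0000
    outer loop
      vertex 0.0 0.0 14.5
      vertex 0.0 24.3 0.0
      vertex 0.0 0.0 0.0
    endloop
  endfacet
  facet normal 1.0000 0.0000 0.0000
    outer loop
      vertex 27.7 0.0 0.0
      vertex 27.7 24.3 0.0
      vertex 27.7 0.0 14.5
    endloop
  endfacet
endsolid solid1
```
; perimeter-only toolpath
G21 ; units = mm
G90 ; absolute positioning
G28 ; home
; layer 1
G0 Z3.6
G0 X0.0 Y0.0
G1 X27.7 Y0.0
G1 X27.7 Y18.2
G1 X0.0 Y18.2
G1 X0.0 Y0.0
; layer 2
G0 Z7.2
G0 X0.0 Y0.0
G1 X27.7 Y0.0
G1 X27.7 Y12.2
G1 X0.0 Y12.2
G1 X0.0 Y0.0
; layer 3
G0 Z10.9
G0 X0.0 Y0.0
G1 X27.7 Y0.0
G1 X27.7 Y6.1
G1 X0.0 Y6.1
G1 X0.0 Y0.0
M2 ; end

The solid is a wedge (ramp): 27.7 × 24.3 mm base, rising to 14.5 mm along the y=0 edge and sloping linearly to z=0 at y=24.3. Slicing at Δz = 3.6 mm — 4 equal slices spanning the solid's height, so layer i sits at z = i·h/4 — gives 3 non-empty perimeters. Each is a 4-segment closed polygon; G0 lifts to the layer z and rapids to the start vertex, then G1 traces the edges. The cross-section shrinks linearly with z (the slice at the apex is degenerate and omitted).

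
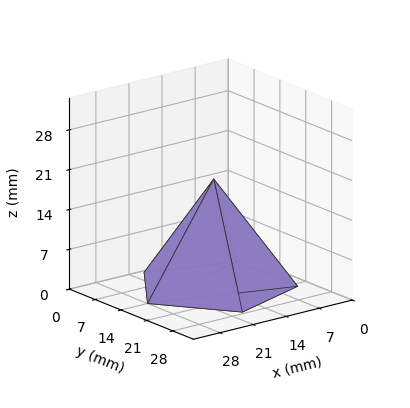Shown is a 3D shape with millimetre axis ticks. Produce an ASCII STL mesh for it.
Reading the render: the shape is a regular 5-sided pyramid, base circumscribed radius ≈ 14 mm, apex at z ≈ 19 mm (dimensions read to the nearest mm from the axis ticks). For the STL, each face is triangulated and given an outward normal.

solid part
  facet normal 0.0000 0.0000 -1.0000
    outer loop
      vertex 2.674 22.229 0.000
      vertex 18.326 27.315 0.000
      vertex 28.000 14.000 0.000
    endloop
  endfacet
  facet normal 0.0000 0.0000 -1.0000
    outer loop
      vertex 2.674 5.771 0.000
      vertex 2.674 22.229 0.000
      vertex 28.000 14.000 0.000
    endloop
  endfacet
  facet normal 0.0000 0.0000 -1.0000
    outer loop
      vertex 18.326 0.685 0.000
      vertex 2.674 5.771 0.000
      vertex 28.000 14.000 0.000
    endloop
  endfacet
  facet normal 0.6949 0.5049 0.5120
    outer loop
      vertex 28.000 14.000 0.000
      vertex 18.326 27.315 0.000
      vertex 14.000 14.000 19.000
    endloop
  endfacet
  facet normal -0.2654 0.8169 0.5120
    outer loop
      vertex 18.326 27.315 0.000
      vertex 2.674 22.229 0.000
      vertex 14.000 14.000 19.000
    endloop
  endfacet
  facet normal -0.8590 0.0000 0.5120
    outer loop
      vertex 2.674 22.229 0.000
      vertex 2.674 5.771 0.000
      vertex 14.000 14.000 19.000
    endloop
  endfacet
  facet normal -0.2654 -0.8169 0.5120
    outer loop
      vertex 2.674 5.771 0.000
      vertex 18.326 0.685 0.000
      vertex 14.000 14.000 19.000
    endloop
  endfacet
  facet normal 0.6949 -0.5049 0.5120
    outer loop
      vertex 18.326 0.685 0.000
      vertex 28.000 14.000 0.000
      vertex 14.000 14.000 19.000
    endloop
  endfacet
endsolid part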